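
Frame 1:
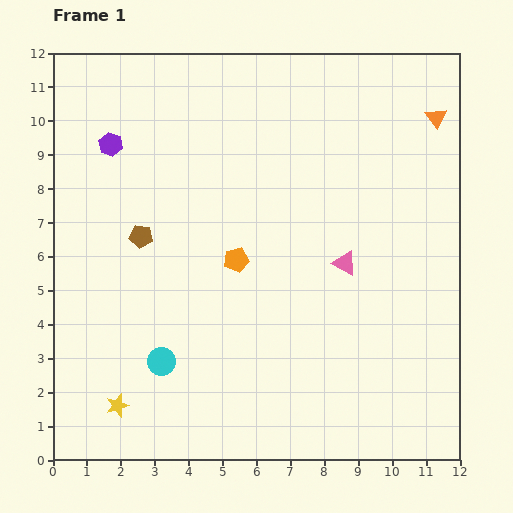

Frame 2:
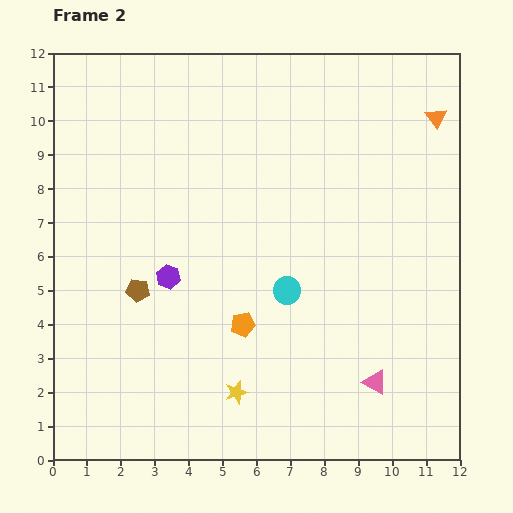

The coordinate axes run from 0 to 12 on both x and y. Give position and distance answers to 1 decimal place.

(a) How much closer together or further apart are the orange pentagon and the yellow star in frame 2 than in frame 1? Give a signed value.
-3.5

Distance in frame 1: 5.5. Distance in frame 2: 2.0.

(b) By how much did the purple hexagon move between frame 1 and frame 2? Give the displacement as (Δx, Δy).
(1.7, -3.9)

The purple hexagon was at (1.7, 9.3) in frame 1 and (3.4, 5.4) in frame 2.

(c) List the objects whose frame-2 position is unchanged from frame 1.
the orange triangle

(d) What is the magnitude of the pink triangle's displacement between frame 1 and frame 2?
3.6

The pink triangle moved from (8.6, 5.8) to (9.5, 2.3), a distance of √(0.9² + 3.5²) ≈ 3.6.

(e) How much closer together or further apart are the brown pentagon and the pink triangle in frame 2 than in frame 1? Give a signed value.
+1.4

Distance in frame 1: 6.1. Distance in frame 2: 7.5.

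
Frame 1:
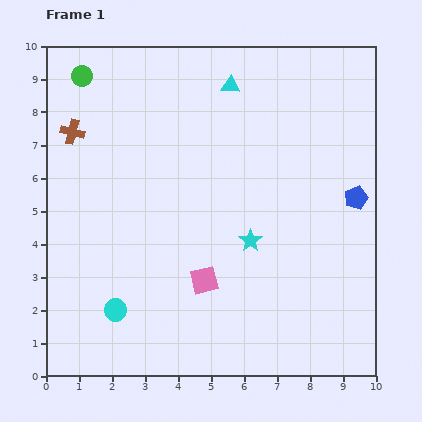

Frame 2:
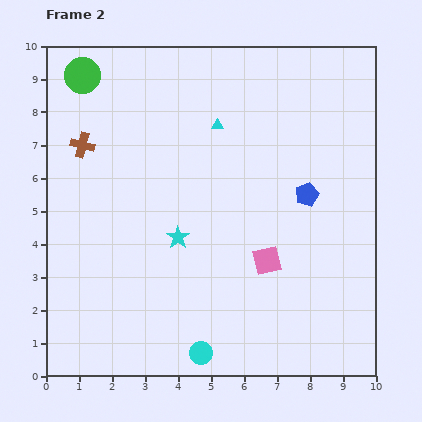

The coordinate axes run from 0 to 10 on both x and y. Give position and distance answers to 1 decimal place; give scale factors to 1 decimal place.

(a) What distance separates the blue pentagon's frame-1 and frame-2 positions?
1.5

The blue pentagon moved from (9.4, 5.4) to (7.9, 5.5), a distance of √(1.5² + 0.1²) ≈ 1.5.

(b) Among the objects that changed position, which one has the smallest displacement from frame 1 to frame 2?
the brown cross

(moved 0.5)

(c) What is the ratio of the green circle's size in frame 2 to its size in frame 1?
1.7×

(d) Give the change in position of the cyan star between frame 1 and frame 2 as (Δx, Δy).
(-2.2, 0.1)

The cyan star was at (6.2, 4.1) in frame 1 and (4.0, 4.2) in frame 2.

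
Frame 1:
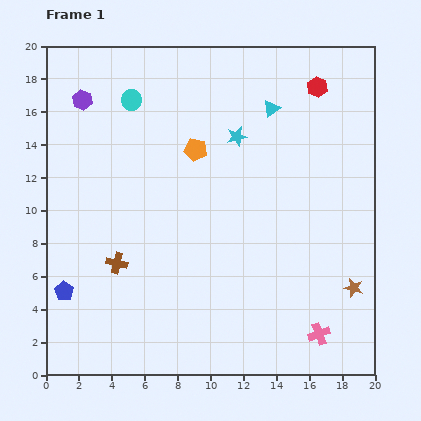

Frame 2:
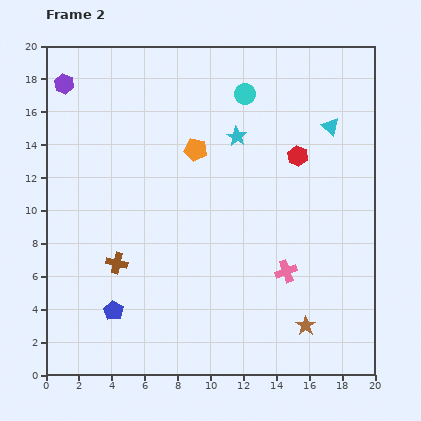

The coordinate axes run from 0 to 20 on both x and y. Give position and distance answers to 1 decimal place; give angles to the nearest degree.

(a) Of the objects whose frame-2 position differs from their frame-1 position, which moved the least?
the purple hexagon

(moved 1.5)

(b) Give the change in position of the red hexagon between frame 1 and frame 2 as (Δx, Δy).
(-1.2, -4.2)

The red hexagon was at (16.5, 17.5) in frame 1 and (15.3, 13.3) in frame 2.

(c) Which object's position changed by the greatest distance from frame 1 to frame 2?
the cyan circle

(moved 6.9; next 4.4)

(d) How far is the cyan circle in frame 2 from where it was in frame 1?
6.9

The cyan circle moved from (5.2, 16.7) to (12.1, 17.1), a distance of √(6.9² + 0.4²) ≈ 6.9.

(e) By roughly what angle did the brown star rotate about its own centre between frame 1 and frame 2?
22° clockwise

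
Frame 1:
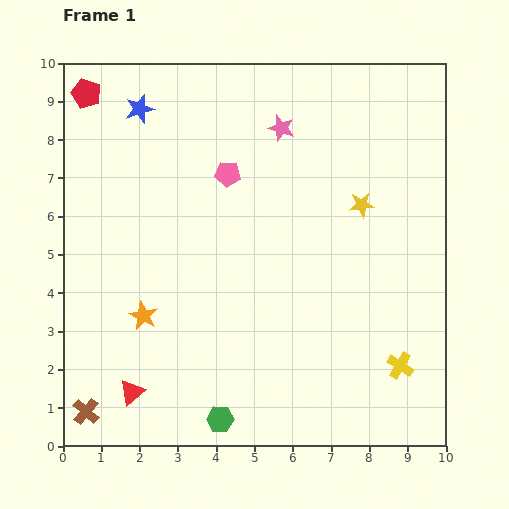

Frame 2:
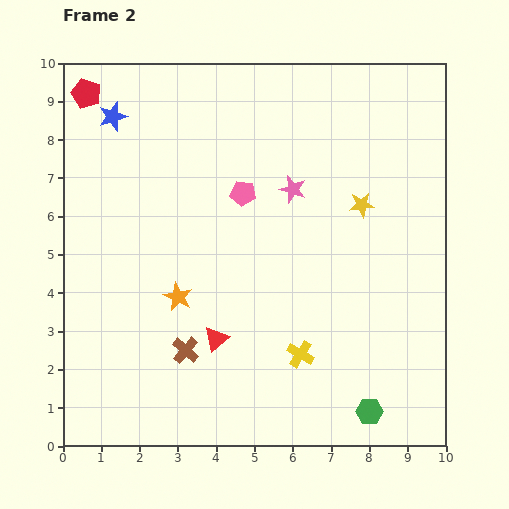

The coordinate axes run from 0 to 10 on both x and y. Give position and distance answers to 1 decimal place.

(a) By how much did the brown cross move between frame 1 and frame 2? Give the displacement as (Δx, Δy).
(2.6, 1.6)

The brown cross was at (0.6, 0.9) in frame 1 and (3.2, 2.5) in frame 2.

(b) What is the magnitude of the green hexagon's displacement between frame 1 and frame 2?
3.9

The green hexagon moved from (4.1, 0.7) to (8.0, 0.9), a distance of √(3.9² + 0.2²) ≈ 3.9.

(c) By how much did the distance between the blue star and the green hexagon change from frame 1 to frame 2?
+1.8

Distance in frame 1: 8.4. Distance in frame 2: 10.2.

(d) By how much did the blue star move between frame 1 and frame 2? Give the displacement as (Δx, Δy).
(-0.7, -0.2)

The blue star was at (2.0, 8.8) in frame 1 and (1.3, 8.6) in frame 2.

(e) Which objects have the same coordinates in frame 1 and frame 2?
the red pentagon, the yellow star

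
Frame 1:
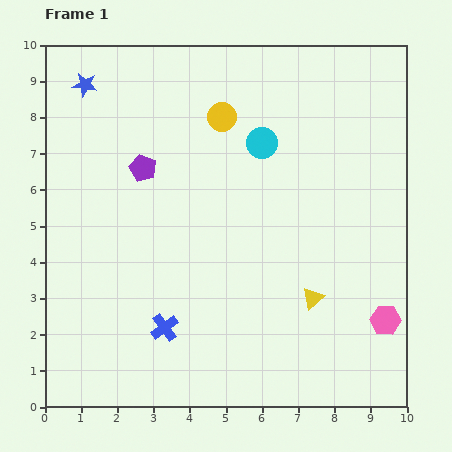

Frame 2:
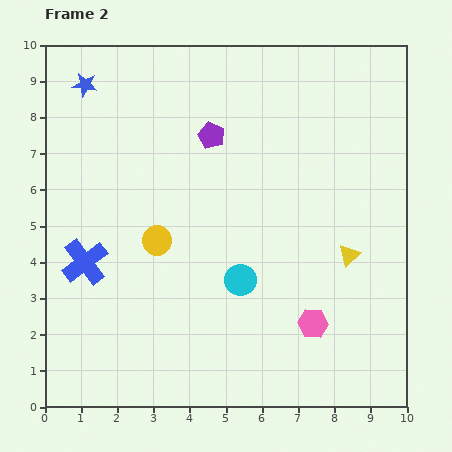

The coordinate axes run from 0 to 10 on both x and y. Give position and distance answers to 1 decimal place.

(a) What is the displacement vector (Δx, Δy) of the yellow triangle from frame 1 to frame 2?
(1.0, 1.2)

The yellow triangle was at (7.4, 3.0) in frame 1 and (8.4, 4.2) in frame 2.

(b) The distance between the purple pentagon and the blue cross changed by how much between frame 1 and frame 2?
+0.5

Distance in frame 1: 4.4. Distance in frame 2: 4.9.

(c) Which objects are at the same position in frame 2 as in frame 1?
the blue star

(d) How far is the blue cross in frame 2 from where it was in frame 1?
2.8

The blue cross moved from (3.3, 2.2) to (1.1, 4.0), a distance of √(2.2² + 1.8²) ≈ 2.8.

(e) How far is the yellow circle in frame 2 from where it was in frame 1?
3.8

The yellow circle moved from (4.9, 8.0) to (3.1, 4.6), a distance of √(1.8² + 3.4²) ≈ 3.8.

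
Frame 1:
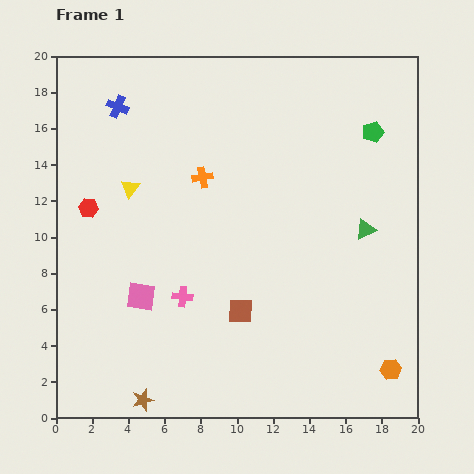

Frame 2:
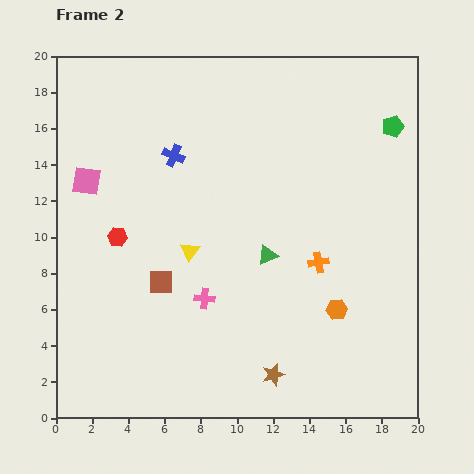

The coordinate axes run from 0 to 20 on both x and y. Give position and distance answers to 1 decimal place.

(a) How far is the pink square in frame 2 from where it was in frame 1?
7.1

The pink square moved from (4.7, 6.7) to (1.7, 13.1), a distance of √(3.0² + 6.4²) ≈ 7.1.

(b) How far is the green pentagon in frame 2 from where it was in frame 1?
1.1

The green pentagon moved from (17.5, 15.8) to (18.6, 16.1), a distance of √(1.1² + 0.3²) ≈ 1.1.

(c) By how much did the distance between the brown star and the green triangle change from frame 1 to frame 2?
-8.9

Distance in frame 1: 15.5. Distance in frame 2: 6.6.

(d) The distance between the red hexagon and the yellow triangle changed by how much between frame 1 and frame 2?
+1.6

Distance in frame 1: 2.5. Distance in frame 2: 4.1.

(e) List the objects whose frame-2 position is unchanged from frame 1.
none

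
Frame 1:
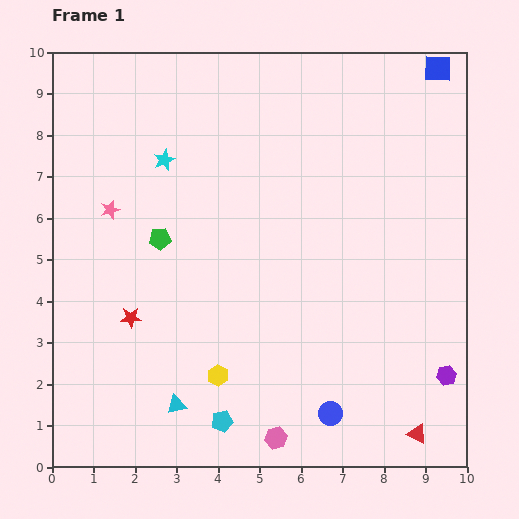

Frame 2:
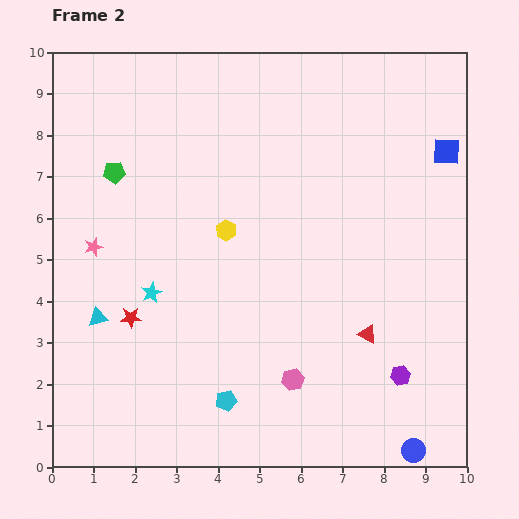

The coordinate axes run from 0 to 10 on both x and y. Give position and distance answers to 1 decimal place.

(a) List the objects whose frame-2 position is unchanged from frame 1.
the red star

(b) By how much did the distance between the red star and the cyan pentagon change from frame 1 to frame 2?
-0.3

Distance in frame 1: 3.3. Distance in frame 2: 3.0.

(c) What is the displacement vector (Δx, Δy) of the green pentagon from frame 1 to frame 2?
(-1.1, 1.6)

The green pentagon was at (2.6, 5.5) in frame 1 and (1.5, 7.1) in frame 2.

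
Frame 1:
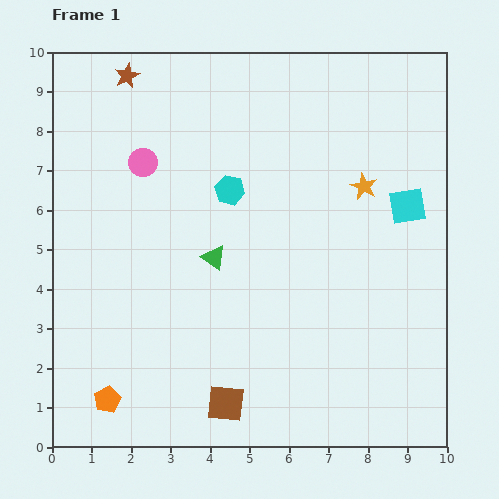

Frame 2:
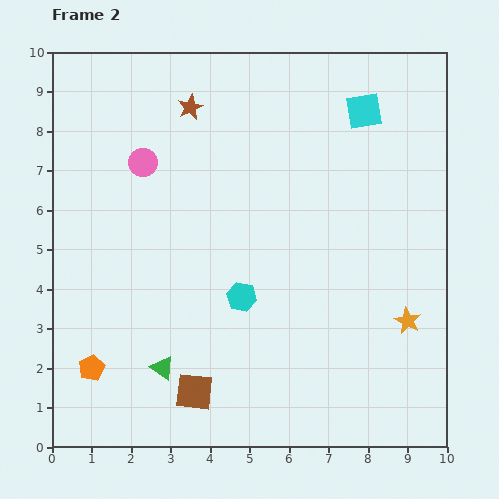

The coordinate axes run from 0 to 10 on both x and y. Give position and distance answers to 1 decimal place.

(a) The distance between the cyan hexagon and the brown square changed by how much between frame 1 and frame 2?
-2.7

Distance in frame 1: 5.4. Distance in frame 2: 2.7.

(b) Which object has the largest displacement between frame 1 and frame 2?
the orange star

(moved 3.6; next 3.1)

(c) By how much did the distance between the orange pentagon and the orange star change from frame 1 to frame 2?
-0.4

Distance in frame 1: 8.5. Distance in frame 2: 8.1.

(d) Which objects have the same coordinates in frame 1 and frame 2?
the pink circle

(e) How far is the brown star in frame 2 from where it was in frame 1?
1.8

The brown star moved from (1.9, 9.4) to (3.5, 8.6), a distance of √(1.6² + 0.8²) ≈ 1.8.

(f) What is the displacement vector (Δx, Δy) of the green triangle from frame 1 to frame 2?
(-1.3, -2.8)

The green triangle was at (4.1, 4.8) in frame 1 and (2.8, 2.0) in frame 2.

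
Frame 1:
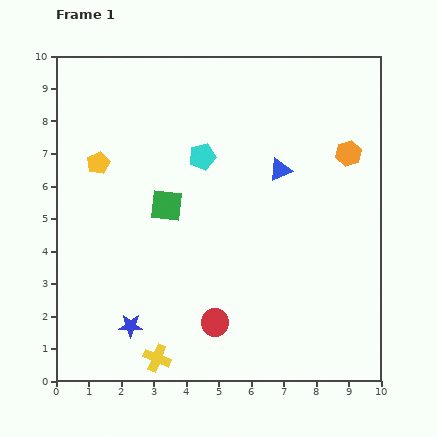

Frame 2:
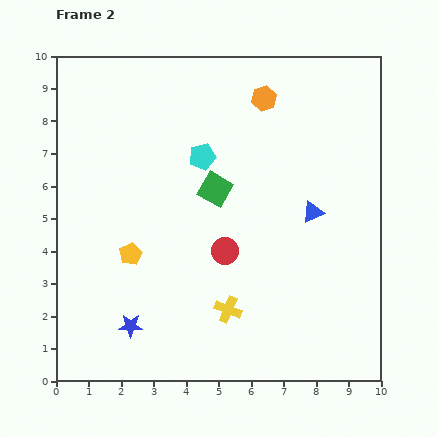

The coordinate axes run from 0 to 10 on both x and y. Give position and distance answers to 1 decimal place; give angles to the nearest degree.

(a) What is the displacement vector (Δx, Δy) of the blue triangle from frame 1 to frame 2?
(1.0, -1.3)

The blue triangle was at (6.9, 6.5) in frame 1 and (7.9, 5.2) in frame 2.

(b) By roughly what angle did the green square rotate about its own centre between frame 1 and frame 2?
22° clockwise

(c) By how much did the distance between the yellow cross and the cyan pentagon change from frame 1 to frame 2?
-1.6

Distance in frame 1: 6.4. Distance in frame 2: 4.8.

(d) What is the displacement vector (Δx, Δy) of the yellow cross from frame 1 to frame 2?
(2.2, 1.5)

The yellow cross was at (3.1, 0.7) in frame 1 and (5.3, 2.2) in frame 2.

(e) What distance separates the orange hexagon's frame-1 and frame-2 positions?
3.1

The orange hexagon moved from (9.0, 7.0) to (6.4, 8.7), a distance of √(2.6² + 1.7²) ≈ 3.1.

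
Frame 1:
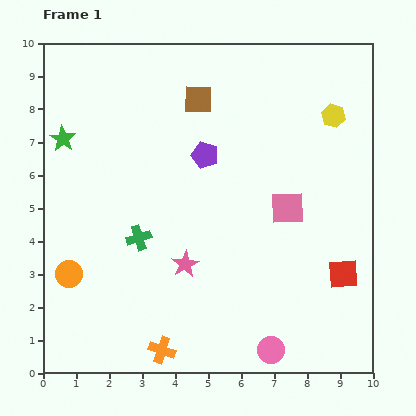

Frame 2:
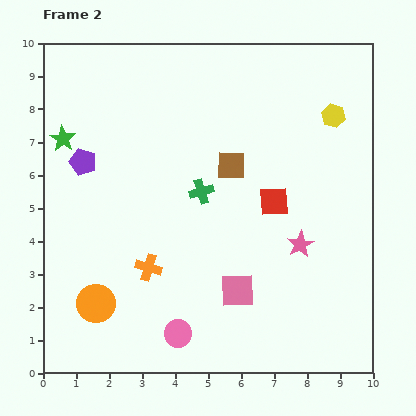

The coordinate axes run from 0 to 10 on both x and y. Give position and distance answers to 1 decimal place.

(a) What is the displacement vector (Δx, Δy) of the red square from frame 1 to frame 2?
(-2.1, 2.2)

The red square was at (9.1, 3.0) in frame 1 and (7.0, 5.2) in frame 2.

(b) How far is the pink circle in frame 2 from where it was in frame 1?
2.8

The pink circle moved from (6.9, 0.7) to (4.1, 1.2), a distance of √(2.8² + 0.5²) ≈ 2.8.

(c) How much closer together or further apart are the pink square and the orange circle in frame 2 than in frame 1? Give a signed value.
-2.6

Distance in frame 1: 6.9. Distance in frame 2: 4.3.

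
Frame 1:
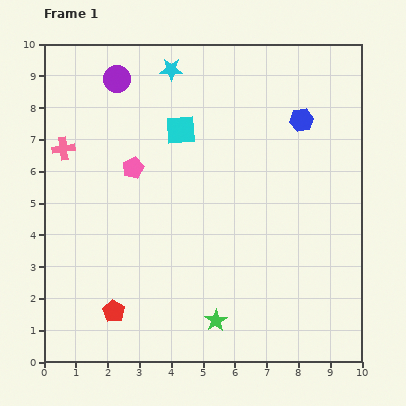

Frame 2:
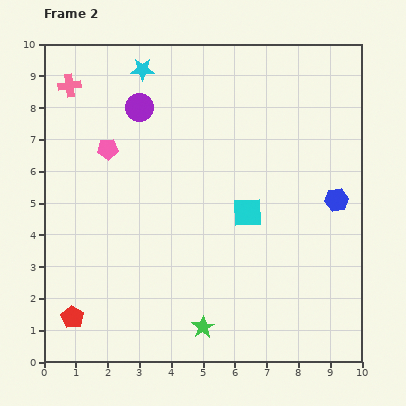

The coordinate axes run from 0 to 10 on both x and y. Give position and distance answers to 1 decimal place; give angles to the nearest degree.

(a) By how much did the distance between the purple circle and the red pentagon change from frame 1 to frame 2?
-0.4

Distance in frame 1: 7.3. Distance in frame 2: 6.9.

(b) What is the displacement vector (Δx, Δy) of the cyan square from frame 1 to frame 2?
(2.1, -2.6)

The cyan square was at (4.3, 7.3) in frame 1 and (6.4, 4.7) in frame 2.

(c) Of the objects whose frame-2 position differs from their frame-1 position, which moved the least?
the green star

(moved 0.4)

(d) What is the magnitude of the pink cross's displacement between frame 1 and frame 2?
2.0

The pink cross moved from (0.6, 6.7) to (0.8, 8.7), a distance of √(0.2² + 2.0²) ≈ 2.0.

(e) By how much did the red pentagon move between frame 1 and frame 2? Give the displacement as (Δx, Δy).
(-1.3, -0.2)

The red pentagon was at (2.2, 1.6) in frame 1 and (0.9, 1.4) in frame 2.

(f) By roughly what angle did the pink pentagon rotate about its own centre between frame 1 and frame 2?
23° clockwise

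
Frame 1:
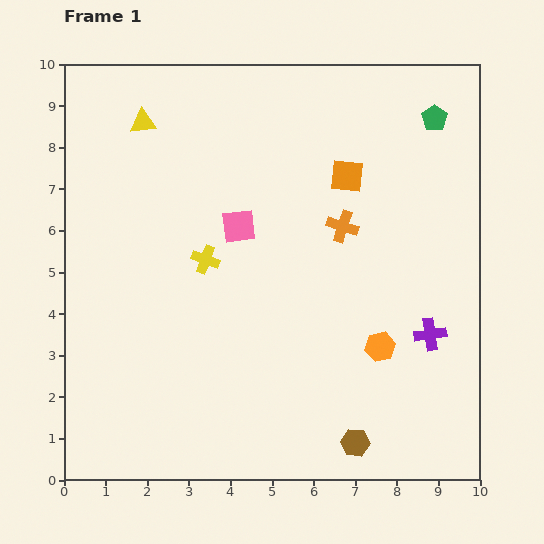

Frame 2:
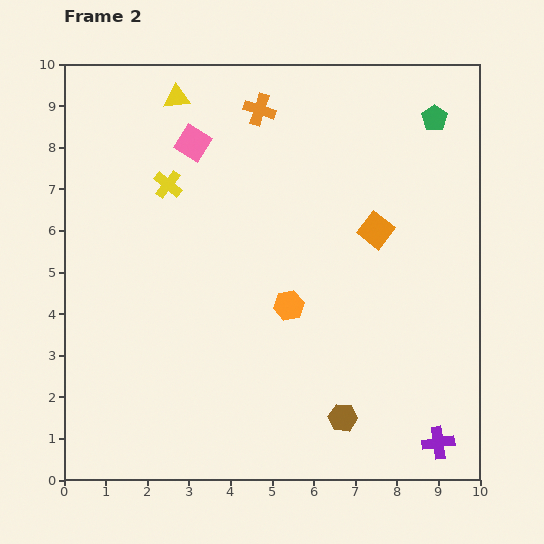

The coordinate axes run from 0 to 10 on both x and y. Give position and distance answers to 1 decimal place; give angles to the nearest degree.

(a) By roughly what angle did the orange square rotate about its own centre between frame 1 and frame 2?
32° clockwise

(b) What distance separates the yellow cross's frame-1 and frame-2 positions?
2.0

The yellow cross moved from (3.4, 5.3) to (2.5, 7.1), a distance of √(0.9² + 1.8²) ≈ 2.0.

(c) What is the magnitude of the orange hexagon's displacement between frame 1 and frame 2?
2.4

The orange hexagon moved from (7.6, 3.2) to (5.4, 4.2), a distance of √(2.2² + 1.0²) ≈ 2.4.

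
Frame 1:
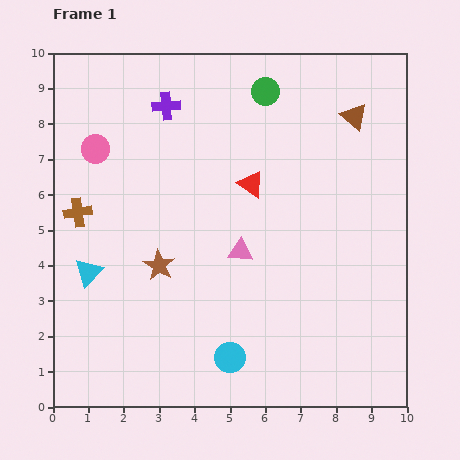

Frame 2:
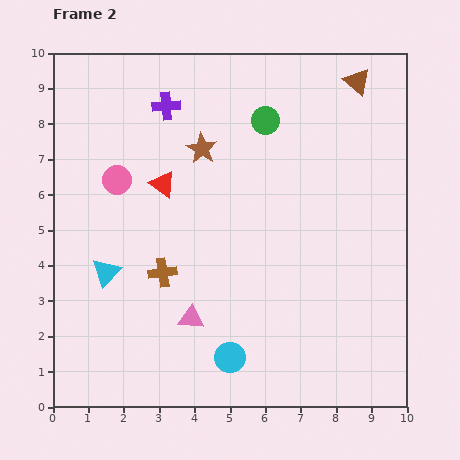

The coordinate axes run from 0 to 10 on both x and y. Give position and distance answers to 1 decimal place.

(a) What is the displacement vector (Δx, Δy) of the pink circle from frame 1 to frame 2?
(0.6, -0.9)

The pink circle was at (1.2, 7.3) in frame 1 and (1.8, 6.4) in frame 2.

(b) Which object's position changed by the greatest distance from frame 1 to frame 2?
the brown star

(moved 3.5; next 2.9)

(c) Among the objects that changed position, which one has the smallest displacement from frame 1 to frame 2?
the cyan triangle

(moved 0.5)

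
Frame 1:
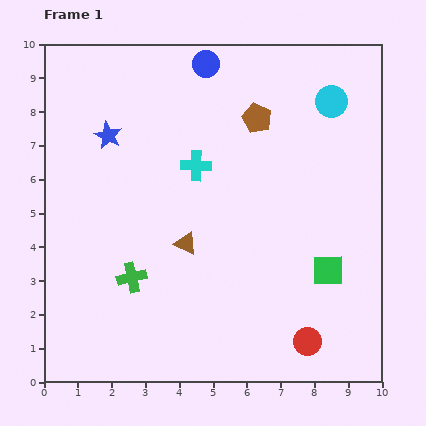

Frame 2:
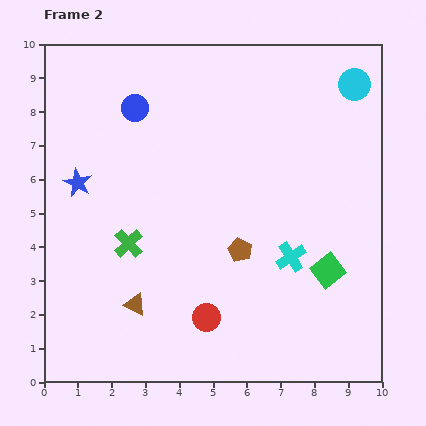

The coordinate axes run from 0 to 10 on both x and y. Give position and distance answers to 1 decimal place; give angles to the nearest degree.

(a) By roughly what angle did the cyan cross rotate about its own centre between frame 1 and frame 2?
34° counter-clockwise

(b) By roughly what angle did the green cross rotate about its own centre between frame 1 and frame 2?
30° counter-clockwise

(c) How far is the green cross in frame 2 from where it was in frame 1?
1.0

The green cross moved from (2.6, 3.1) to (2.5, 4.1), a distance of √(0.1² + 1.0²) ≈ 1.0.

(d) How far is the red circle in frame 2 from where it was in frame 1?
3.1

The red circle moved from (7.8, 1.2) to (4.8, 1.9), a distance of √(3.0² + 0.7²) ≈ 3.1.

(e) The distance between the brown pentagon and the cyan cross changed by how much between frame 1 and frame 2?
-0.8

Distance in frame 1: 2.3. Distance in frame 2: 1.5.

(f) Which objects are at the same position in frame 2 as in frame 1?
the green square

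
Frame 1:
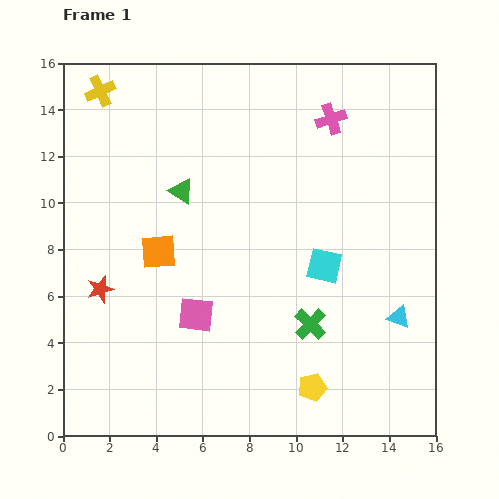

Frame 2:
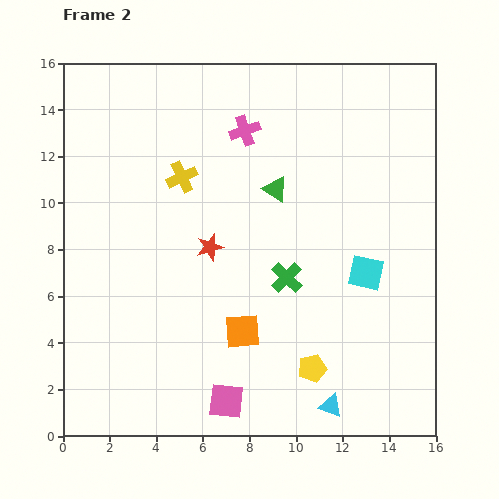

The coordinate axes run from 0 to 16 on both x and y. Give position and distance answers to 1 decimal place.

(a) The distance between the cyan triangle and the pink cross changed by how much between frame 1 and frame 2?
+3.4

Distance in frame 1: 9.0. Distance in frame 2: 12.4.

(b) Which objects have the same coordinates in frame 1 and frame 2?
none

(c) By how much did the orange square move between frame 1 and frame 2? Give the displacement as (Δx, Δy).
(3.6, -3.4)

The orange square was at (4.1, 7.9) in frame 1 and (7.7, 4.5) in frame 2.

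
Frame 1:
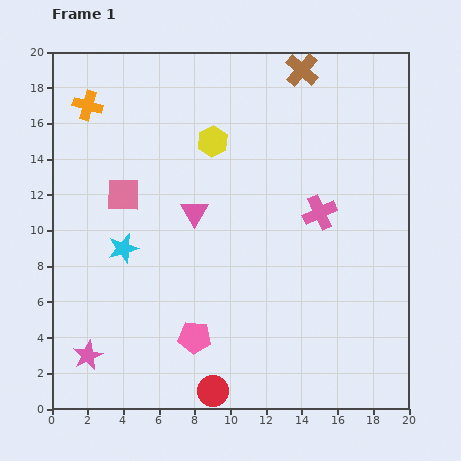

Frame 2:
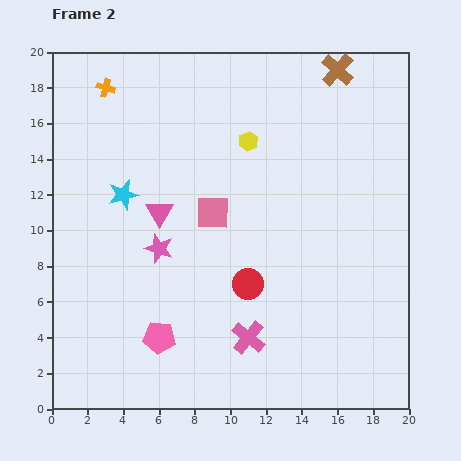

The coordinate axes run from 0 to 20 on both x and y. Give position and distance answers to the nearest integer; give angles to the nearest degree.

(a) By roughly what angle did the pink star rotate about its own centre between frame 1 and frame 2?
29° counter-clockwise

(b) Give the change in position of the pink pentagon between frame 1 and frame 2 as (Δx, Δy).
(-2, 0)

The pink pentagon was at (8, 4) in frame 1 and (6, 4) in frame 2.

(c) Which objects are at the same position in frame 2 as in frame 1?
none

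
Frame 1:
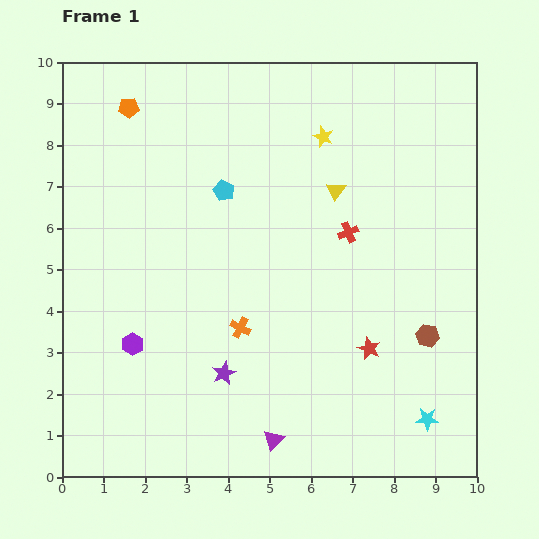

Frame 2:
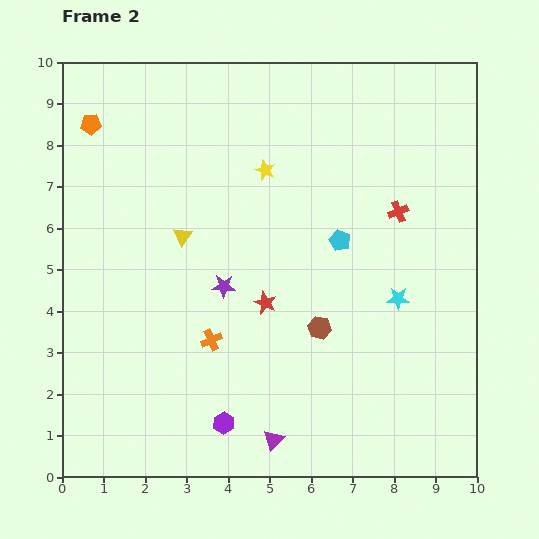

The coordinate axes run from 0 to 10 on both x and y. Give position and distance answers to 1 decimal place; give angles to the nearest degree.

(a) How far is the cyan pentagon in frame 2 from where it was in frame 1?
3.0

The cyan pentagon moved from (3.9, 6.9) to (6.7, 5.7), a distance of √(2.8² + 1.2²) ≈ 3.0.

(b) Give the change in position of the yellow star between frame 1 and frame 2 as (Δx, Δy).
(-1.4, -0.8)

The yellow star was at (6.3, 8.2) in frame 1 and (4.9, 7.4) in frame 2.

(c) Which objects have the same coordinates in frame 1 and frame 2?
the purple triangle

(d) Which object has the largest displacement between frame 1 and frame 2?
the yellow triangle

(moved 3.9; next 3.0)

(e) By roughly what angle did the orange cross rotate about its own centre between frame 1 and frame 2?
39° clockwise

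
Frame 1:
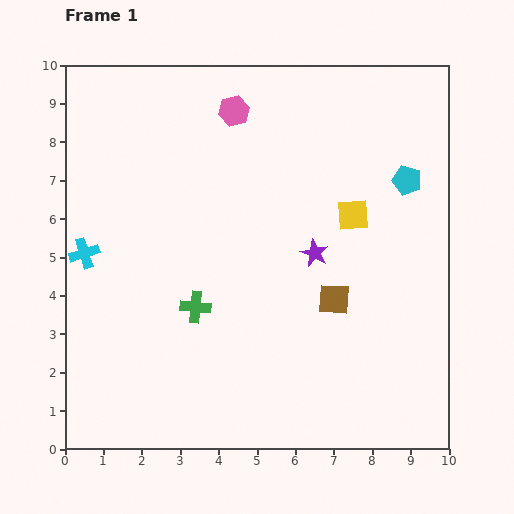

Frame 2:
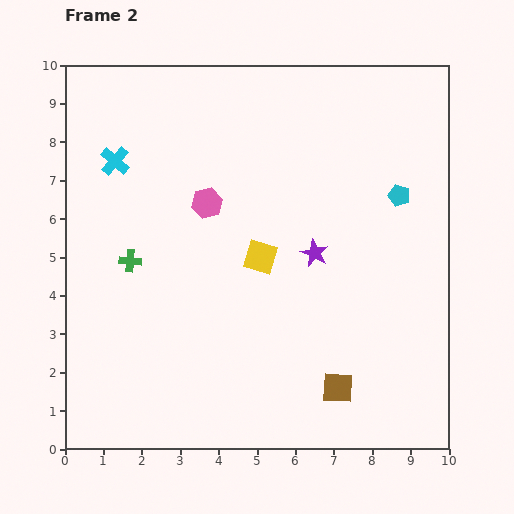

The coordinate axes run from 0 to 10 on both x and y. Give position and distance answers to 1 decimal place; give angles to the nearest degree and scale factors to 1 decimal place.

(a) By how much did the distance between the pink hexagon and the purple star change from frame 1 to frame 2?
-1.2

Distance in frame 1: 4.3. Distance in frame 2: 3.1.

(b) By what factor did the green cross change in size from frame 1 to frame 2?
0.7×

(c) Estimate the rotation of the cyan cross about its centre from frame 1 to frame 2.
31° counter-clockwise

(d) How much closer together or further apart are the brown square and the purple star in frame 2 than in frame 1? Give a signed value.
+2.3

Distance in frame 1: 1.3. Distance in frame 2: 3.6.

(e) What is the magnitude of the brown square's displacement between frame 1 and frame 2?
2.3

The brown square moved from (7.0, 3.9) to (7.1, 1.6), a distance of √(0.1² + 2.3²) ≈ 2.3.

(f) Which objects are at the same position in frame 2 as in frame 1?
the purple star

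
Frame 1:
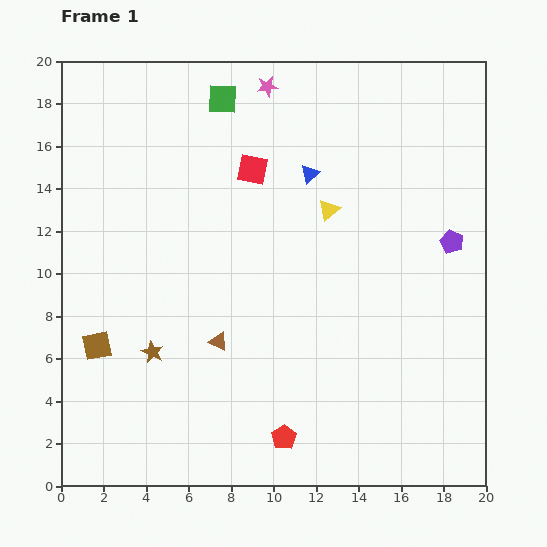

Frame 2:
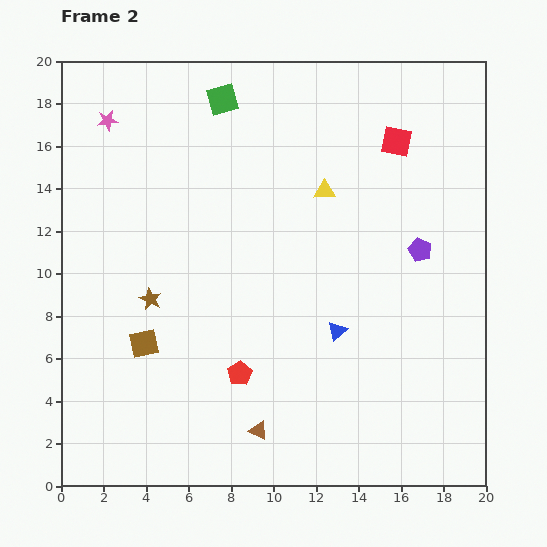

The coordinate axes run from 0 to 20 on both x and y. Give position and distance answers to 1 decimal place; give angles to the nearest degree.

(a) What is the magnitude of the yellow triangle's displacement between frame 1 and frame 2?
0.9

The yellow triangle moved from (12.6, 13.0) to (12.4, 13.9), a distance of √(0.2² + 0.9²) ≈ 0.9.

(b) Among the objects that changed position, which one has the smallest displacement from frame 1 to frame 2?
the yellow triangle

(moved 0.9)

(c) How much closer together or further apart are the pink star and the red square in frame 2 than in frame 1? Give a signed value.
+9.6

Distance in frame 1: 4.0. Distance in frame 2: 13.6.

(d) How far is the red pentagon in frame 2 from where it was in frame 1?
3.7

The red pentagon moved from (10.5, 2.3) to (8.4, 5.3), a distance of √(2.1² + 3.0²) ≈ 3.7.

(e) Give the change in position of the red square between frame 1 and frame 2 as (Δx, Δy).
(6.8, 1.3)

The red square was at (9.0, 14.9) in frame 1 and (15.8, 16.2) in frame 2.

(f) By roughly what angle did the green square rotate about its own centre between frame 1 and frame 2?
18° counter-clockwise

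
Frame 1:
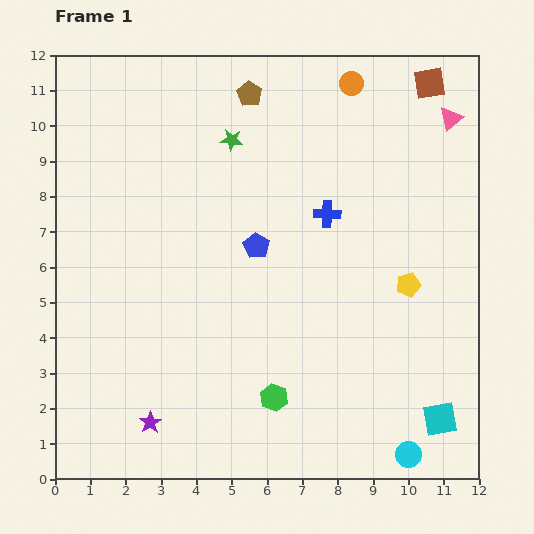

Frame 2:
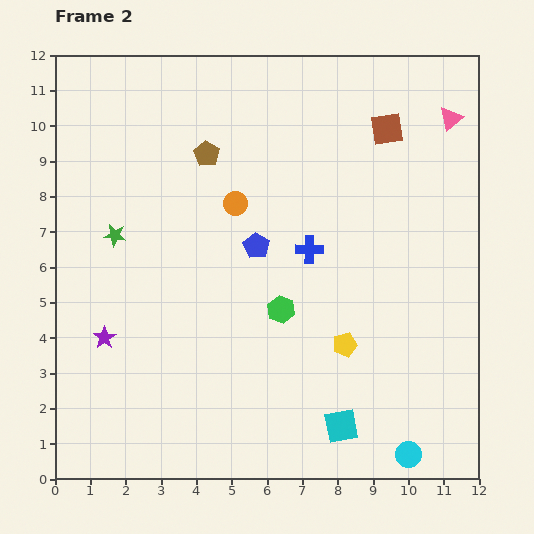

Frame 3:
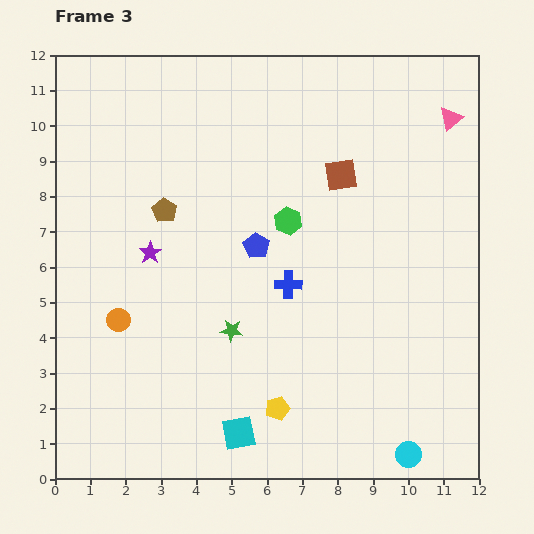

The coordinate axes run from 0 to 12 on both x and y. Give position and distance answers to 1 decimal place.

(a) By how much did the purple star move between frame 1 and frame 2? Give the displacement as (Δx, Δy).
(-1.3, 2.4)

The purple star was at (2.7, 1.6) in frame 1 and (1.4, 4.0) in frame 2.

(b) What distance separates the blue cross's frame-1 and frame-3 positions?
2.3

The blue cross moved from (7.7, 7.5) to (6.6, 5.5), a distance of √(1.1² + 2.0²) ≈ 2.3.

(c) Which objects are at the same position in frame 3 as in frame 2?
the pink triangle, the blue pentagon, the cyan circle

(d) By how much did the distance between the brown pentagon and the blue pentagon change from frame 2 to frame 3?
-0.2

Distance in frame 2: 3.0. Distance in frame 3: 2.8.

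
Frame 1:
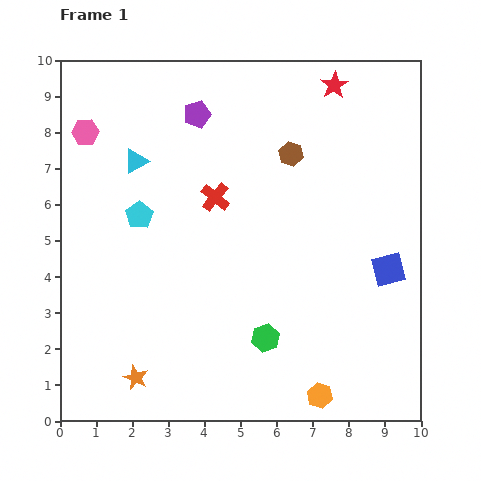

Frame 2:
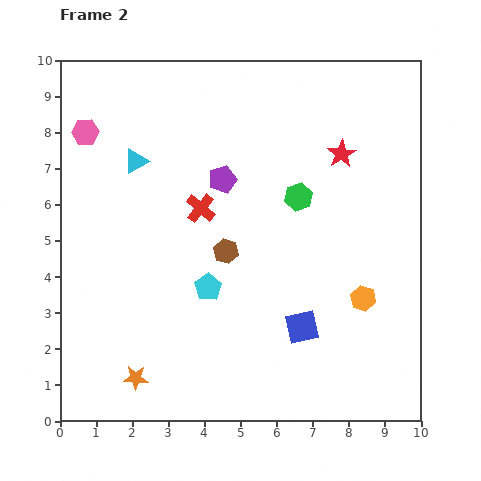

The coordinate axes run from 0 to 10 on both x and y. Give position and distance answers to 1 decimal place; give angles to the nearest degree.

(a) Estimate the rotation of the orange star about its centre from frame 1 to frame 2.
22° counter-clockwise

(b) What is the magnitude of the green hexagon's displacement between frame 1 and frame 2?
4.0

The green hexagon moved from (5.7, 2.3) to (6.6, 6.2), a distance of √(0.9² + 3.9²) ≈ 4.0.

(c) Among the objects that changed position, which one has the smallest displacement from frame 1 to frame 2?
the red cross

(moved 0.5)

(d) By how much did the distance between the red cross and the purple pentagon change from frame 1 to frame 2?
-1.4

Distance in frame 1: 2.4. Distance in frame 2: 1.0.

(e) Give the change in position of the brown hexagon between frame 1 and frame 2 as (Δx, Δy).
(-1.8, -2.7)

The brown hexagon was at (6.4, 7.4) in frame 1 and (4.6, 4.7) in frame 2.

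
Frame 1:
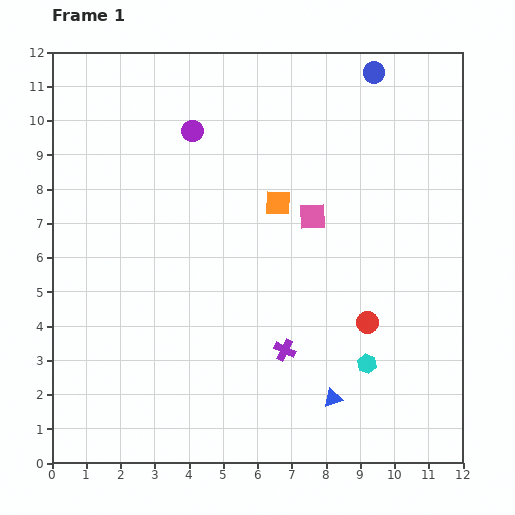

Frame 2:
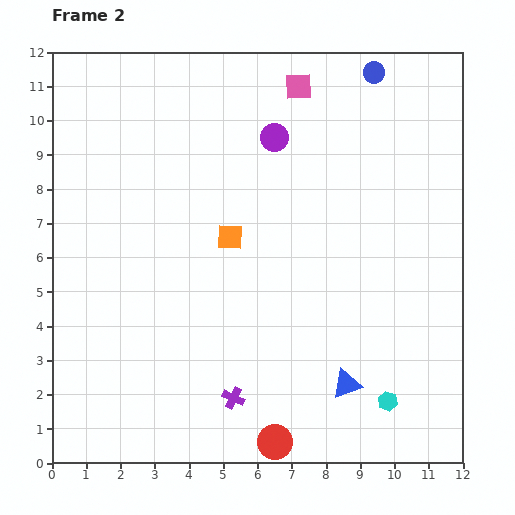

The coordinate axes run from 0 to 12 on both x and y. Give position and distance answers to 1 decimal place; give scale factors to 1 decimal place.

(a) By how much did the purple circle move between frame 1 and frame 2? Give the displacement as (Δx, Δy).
(2.4, -0.2)

The purple circle was at (4.1, 9.7) in frame 1 and (6.5, 9.5) in frame 2.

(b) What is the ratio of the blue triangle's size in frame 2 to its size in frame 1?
1.6×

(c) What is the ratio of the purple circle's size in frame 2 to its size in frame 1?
1.3×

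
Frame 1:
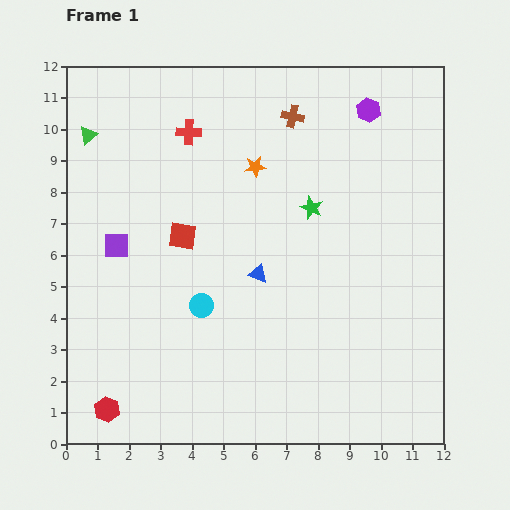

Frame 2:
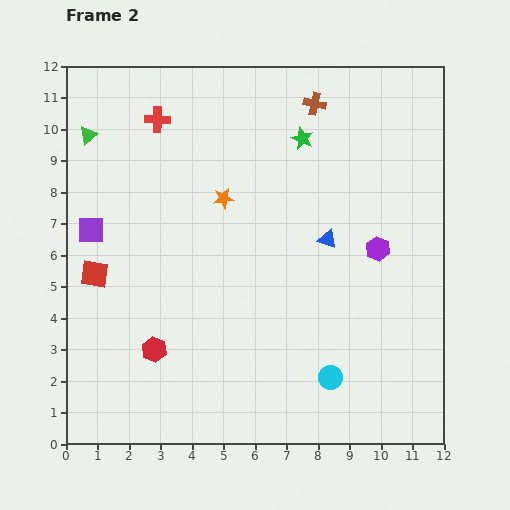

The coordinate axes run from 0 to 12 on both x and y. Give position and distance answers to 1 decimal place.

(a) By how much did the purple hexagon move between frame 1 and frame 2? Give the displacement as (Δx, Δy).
(0.3, -4.4)

The purple hexagon was at (9.6, 10.6) in frame 1 and (9.9, 6.2) in frame 2.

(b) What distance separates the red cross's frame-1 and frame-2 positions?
1.1

The red cross moved from (3.9, 9.9) to (2.9, 10.3), a distance of √(1.0² + 0.4²) ≈ 1.1.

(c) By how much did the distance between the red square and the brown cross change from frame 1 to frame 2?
+3.6

Distance in frame 1: 5.2. Distance in frame 2: 8.8.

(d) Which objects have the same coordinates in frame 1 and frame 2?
the green triangle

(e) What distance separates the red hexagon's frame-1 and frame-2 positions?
2.4

The red hexagon moved from (1.3, 1.1) to (2.8, 3.0), a distance of √(1.5² + 1.9²) ≈ 2.4.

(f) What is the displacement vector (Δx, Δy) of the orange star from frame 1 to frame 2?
(-1.0, -1.0)

The orange star was at (6.0, 8.8) in frame 1 and (5.0, 7.8) in frame 2.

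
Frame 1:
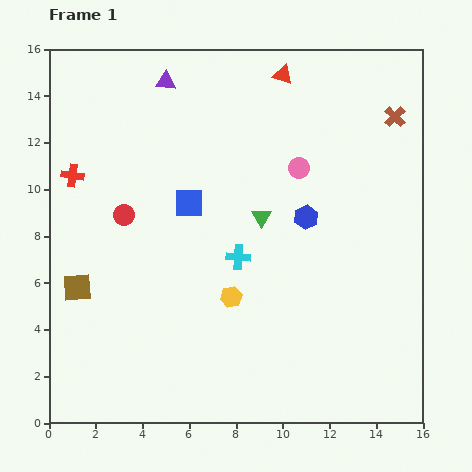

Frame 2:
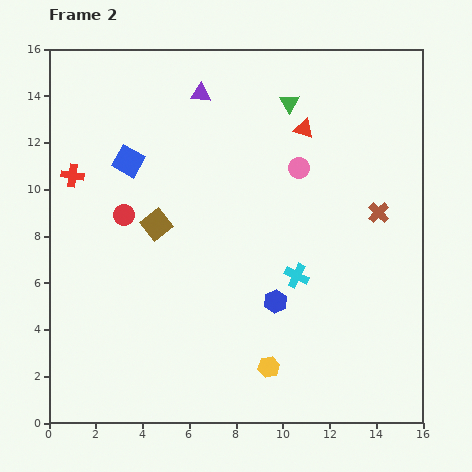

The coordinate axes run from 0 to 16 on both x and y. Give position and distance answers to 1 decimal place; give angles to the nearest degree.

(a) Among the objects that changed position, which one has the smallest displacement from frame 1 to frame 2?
the purple triangle

(moved 1.6)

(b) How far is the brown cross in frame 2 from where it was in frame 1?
4.2

The brown cross moved from (14.8, 13.1) to (14.1, 9.0), a distance of √(0.7² + 4.1²) ≈ 4.2.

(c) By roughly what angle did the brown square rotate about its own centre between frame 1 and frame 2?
35° counter-clockwise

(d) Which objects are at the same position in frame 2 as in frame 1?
the red circle, the red cross, the pink circle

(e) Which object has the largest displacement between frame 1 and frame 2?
the green triangle

(moved 5.0; next 4.3)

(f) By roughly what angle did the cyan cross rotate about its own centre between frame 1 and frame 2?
22° clockwise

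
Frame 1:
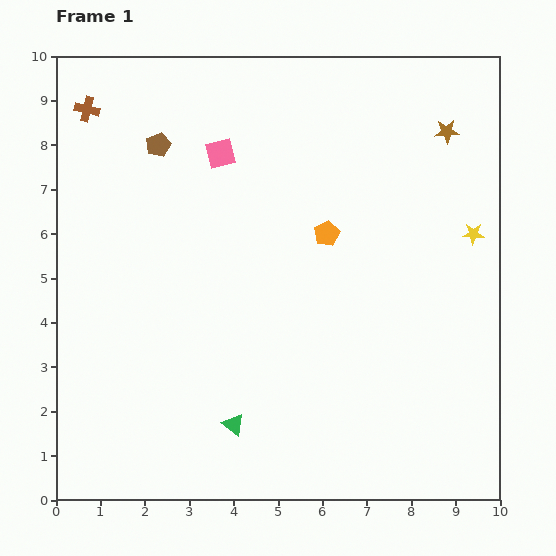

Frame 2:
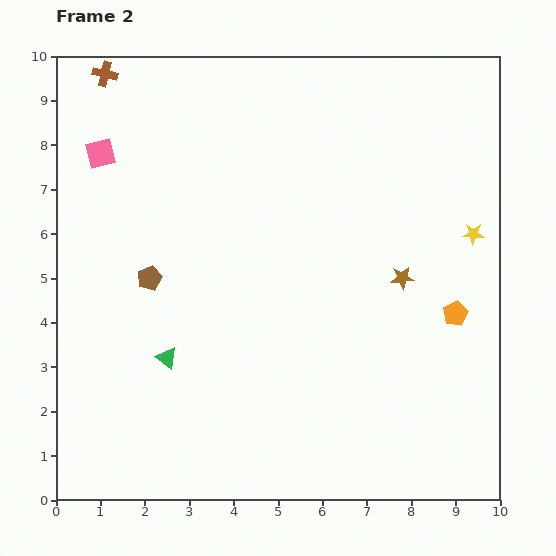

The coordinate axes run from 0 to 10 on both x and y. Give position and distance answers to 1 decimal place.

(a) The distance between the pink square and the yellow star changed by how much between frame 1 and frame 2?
+2.6

Distance in frame 1: 6.0. Distance in frame 2: 8.6.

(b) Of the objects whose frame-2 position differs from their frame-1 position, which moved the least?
the brown cross

(moved 0.9)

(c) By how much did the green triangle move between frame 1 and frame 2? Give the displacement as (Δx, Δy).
(-1.5, 1.5)

The green triangle was at (4.0, 1.7) in frame 1 and (2.5, 3.2) in frame 2.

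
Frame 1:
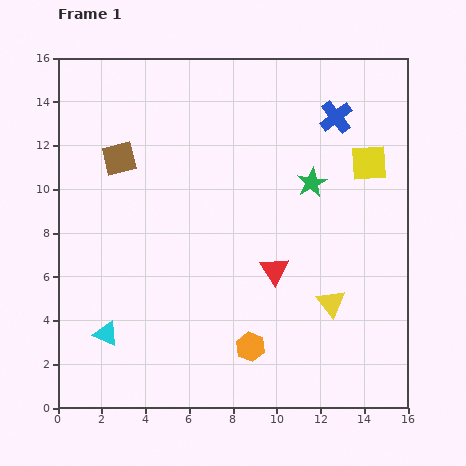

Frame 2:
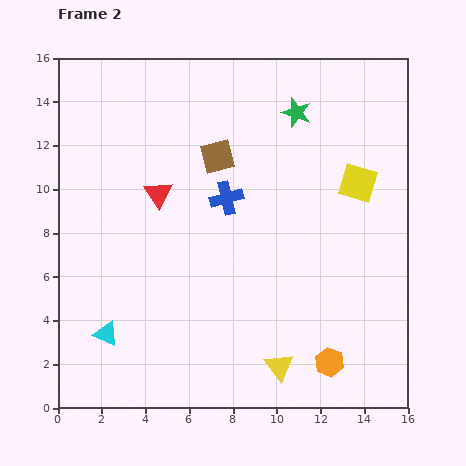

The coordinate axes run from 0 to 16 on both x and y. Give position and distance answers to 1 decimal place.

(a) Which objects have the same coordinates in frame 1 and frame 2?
the cyan triangle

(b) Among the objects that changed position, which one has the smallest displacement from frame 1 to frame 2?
the yellow square

(moved 1.0)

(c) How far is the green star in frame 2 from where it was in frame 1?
3.3

The green star moved from (11.6, 10.3) to (10.9, 13.5), a distance of √(0.7² + 3.2²) ≈ 3.3.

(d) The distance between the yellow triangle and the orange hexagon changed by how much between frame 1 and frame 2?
-1.9

Distance in frame 1: 4.2. Distance in frame 2: 2.3.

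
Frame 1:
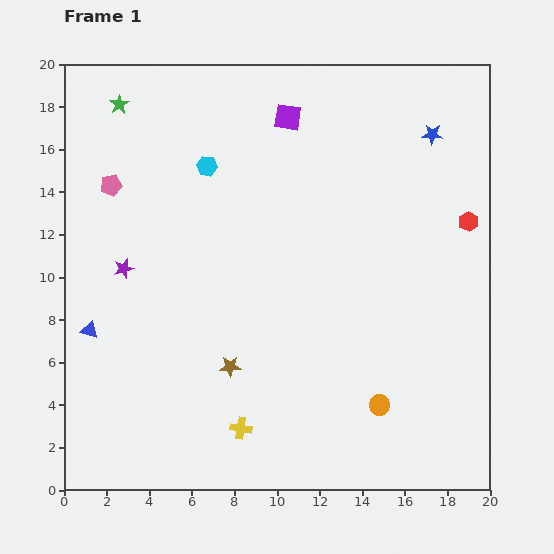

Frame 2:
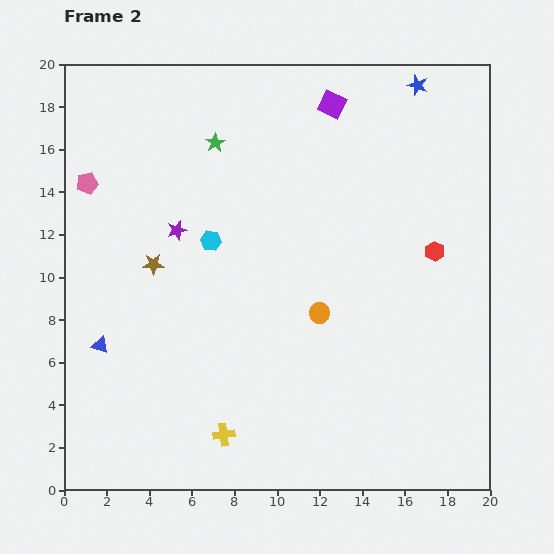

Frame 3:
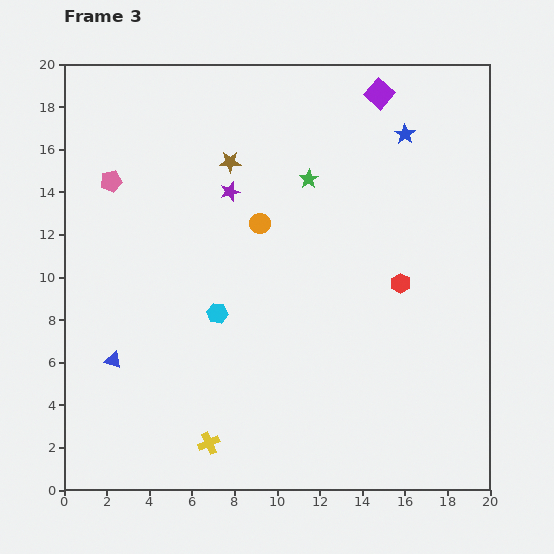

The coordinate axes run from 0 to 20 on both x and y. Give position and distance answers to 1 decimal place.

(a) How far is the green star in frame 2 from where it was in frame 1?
4.8

The green star moved from (2.6, 18.1) to (7.1, 16.3), a distance of √(4.5² + 1.8²) ≈ 4.8.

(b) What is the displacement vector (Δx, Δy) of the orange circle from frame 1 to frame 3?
(-5.6, 8.5)

The orange circle was at (14.8, 4.0) in frame 1 and (9.2, 12.5) in frame 3.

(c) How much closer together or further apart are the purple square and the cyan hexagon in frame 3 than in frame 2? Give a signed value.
+4.2

Distance in frame 2: 8.6. Distance in frame 3: 12.8.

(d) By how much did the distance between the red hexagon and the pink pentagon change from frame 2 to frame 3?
-2.2

Distance in frame 2: 16.6. Distance in frame 3: 14.4.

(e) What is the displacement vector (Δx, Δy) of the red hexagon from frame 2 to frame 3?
(-1.6, -1.5)

The red hexagon was at (17.4, 11.2) in frame 2 and (15.8, 9.7) in frame 3.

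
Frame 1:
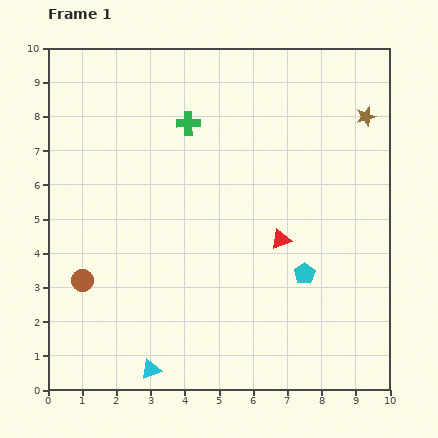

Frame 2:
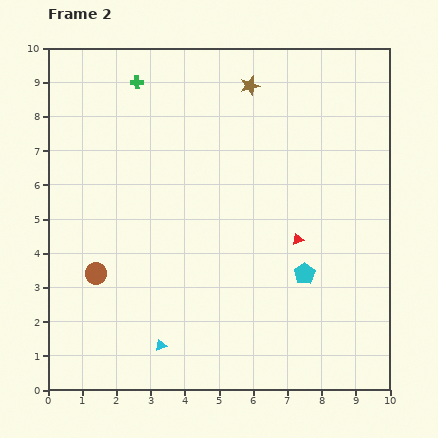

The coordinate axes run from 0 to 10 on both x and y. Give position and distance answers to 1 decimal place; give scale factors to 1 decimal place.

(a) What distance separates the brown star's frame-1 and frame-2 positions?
3.5

The brown star moved from (9.3, 8.0) to (5.9, 8.9), a distance of √(3.4² + 0.9²) ≈ 3.5.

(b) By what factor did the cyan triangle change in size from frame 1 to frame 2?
0.6×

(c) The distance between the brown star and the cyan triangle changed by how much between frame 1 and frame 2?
-1.7

Distance in frame 1: 9.7. Distance in frame 2: 8.0.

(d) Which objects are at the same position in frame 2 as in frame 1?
the cyan pentagon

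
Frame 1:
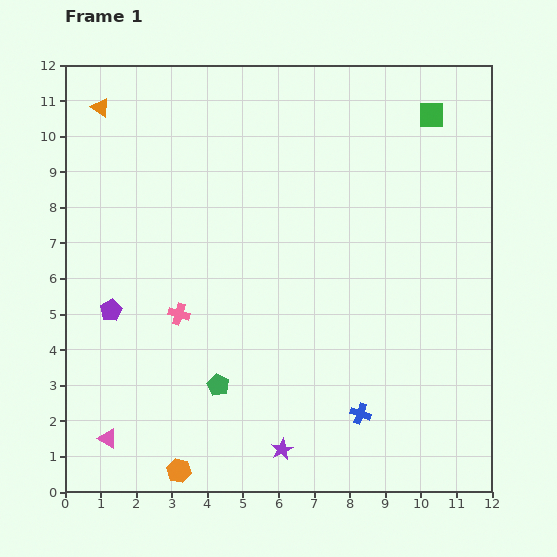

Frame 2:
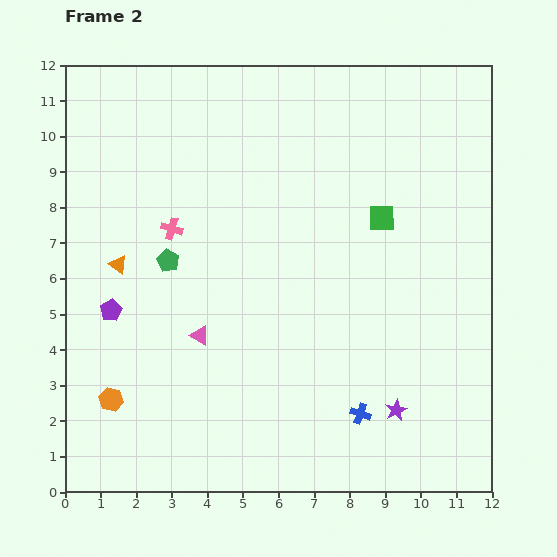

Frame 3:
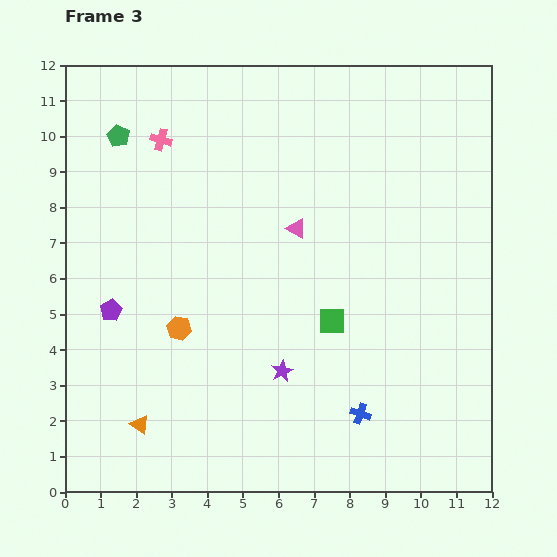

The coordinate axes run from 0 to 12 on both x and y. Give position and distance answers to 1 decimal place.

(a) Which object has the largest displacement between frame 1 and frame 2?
the orange triangle

(moved 4.4; next 3.9)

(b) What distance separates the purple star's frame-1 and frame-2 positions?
3.4

The purple star moved from (6.1, 1.2) to (9.3, 2.3), a distance of √(3.2² + 1.1²) ≈ 3.4.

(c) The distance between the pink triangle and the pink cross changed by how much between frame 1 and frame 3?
+0.5

Distance in frame 1: 4.0. Distance in frame 3: 4.5.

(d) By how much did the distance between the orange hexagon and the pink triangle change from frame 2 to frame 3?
+1.2

Distance in frame 2: 3.1. Distance in frame 3: 4.3.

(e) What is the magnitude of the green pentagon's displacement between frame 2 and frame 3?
3.8

The green pentagon moved from (2.9, 6.5) to (1.5, 10.0), a distance of √(1.4² + 3.5²) ≈ 3.8.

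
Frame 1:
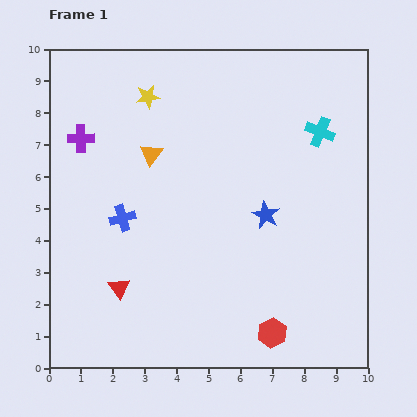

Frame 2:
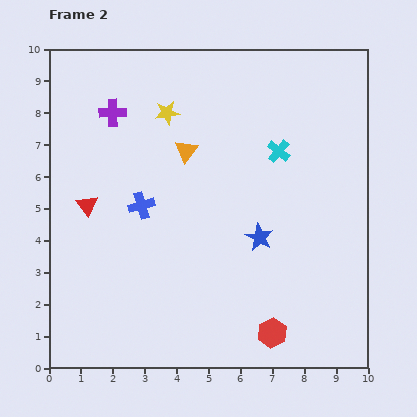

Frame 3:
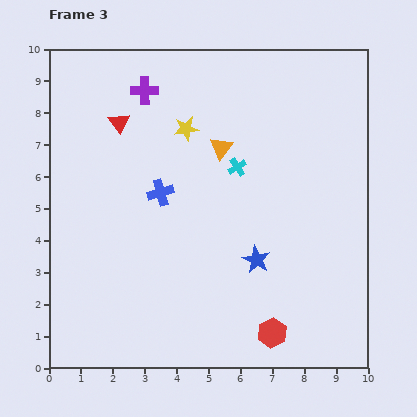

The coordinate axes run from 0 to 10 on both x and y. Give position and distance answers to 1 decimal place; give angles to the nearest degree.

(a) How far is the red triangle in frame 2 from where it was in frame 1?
2.8

The red triangle moved from (2.2, 2.5) to (1.2, 5.1), a distance of √(1.0² + 2.6²) ≈ 2.8.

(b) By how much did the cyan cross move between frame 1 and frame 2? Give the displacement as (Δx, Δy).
(-1.3, -0.6)

The cyan cross was at (8.5, 7.4) in frame 1 and (7.2, 6.8) in frame 2.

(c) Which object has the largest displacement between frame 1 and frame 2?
the red triangle

(moved 2.8; next 1.4)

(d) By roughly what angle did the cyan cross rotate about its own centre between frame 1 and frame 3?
34° clockwise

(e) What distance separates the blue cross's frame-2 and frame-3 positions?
0.7

The blue cross moved from (2.9, 5.1) to (3.5, 5.5), a distance of √(0.6² + 0.4²) ≈ 0.7.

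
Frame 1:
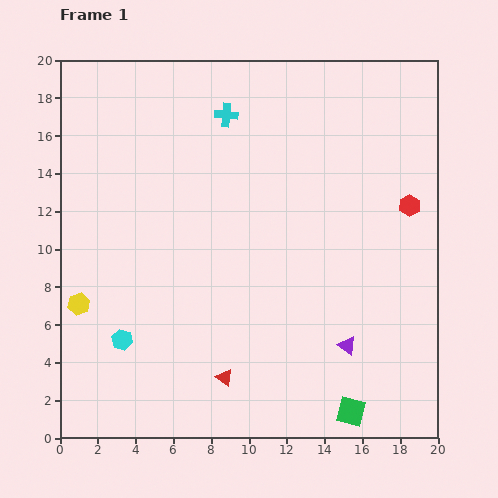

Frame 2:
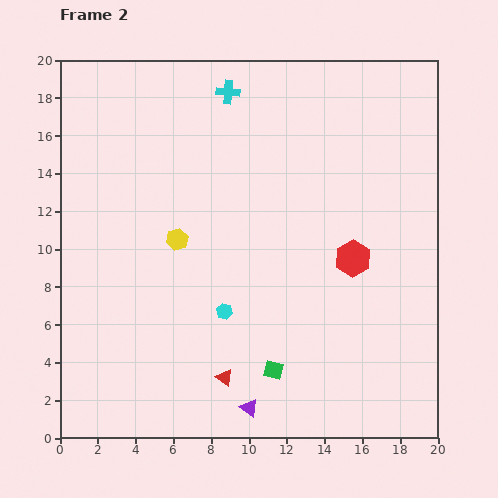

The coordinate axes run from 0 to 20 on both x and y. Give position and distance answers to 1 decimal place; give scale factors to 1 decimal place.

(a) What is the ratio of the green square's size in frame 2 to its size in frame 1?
0.7×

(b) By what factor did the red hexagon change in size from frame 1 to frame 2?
1.7×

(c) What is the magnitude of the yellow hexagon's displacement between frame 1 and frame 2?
6.2

The yellow hexagon moved from (1.0, 7.1) to (6.2, 10.5), a distance of √(5.2² + 3.4²) ≈ 6.2.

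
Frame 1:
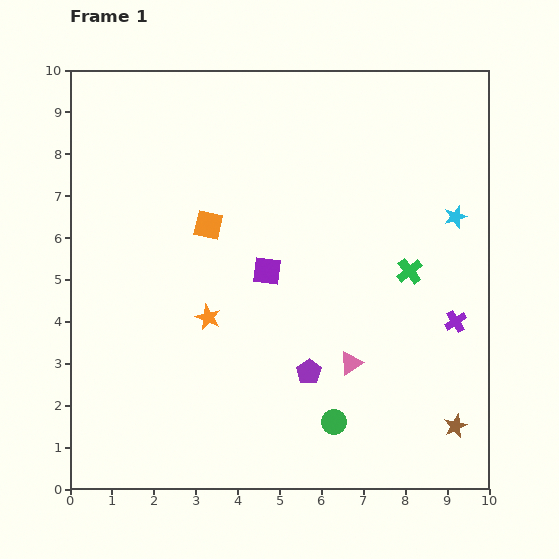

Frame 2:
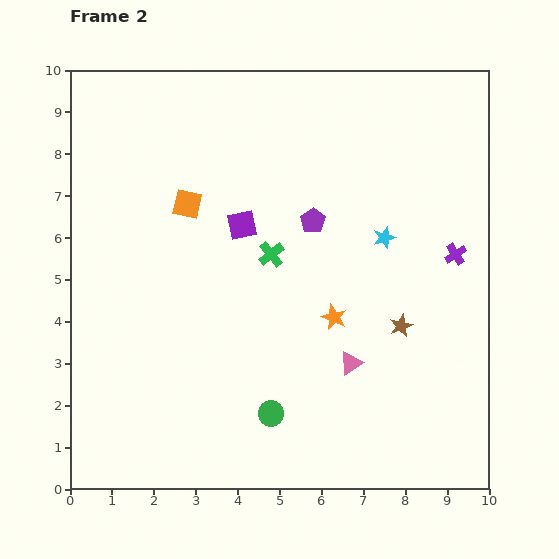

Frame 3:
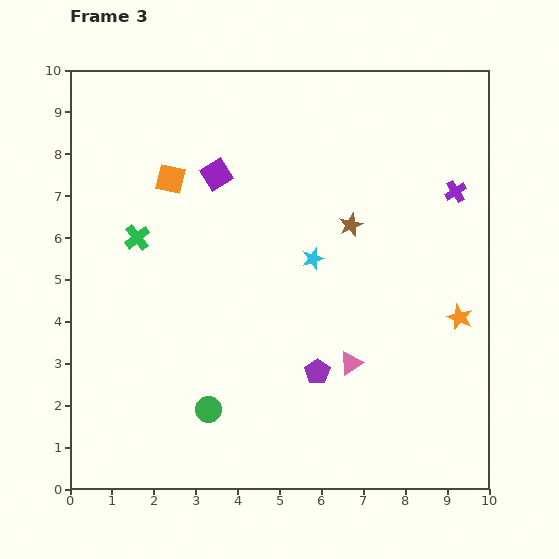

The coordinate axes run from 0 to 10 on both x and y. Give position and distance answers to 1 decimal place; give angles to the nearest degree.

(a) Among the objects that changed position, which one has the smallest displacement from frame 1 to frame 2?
the orange square

(moved 0.7)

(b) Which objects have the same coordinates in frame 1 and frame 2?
the pink triangle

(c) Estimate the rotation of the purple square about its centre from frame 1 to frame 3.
38° counter-clockwise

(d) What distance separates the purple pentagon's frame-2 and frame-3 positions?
3.6

The purple pentagon moved from (5.8, 6.4) to (5.9, 2.8), a distance of √(0.1² + 3.6²) ≈ 3.6.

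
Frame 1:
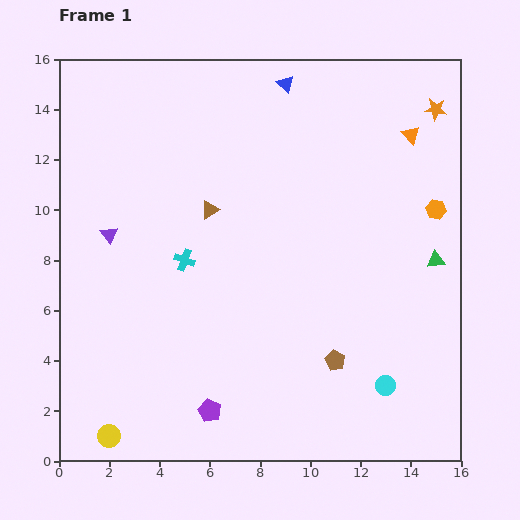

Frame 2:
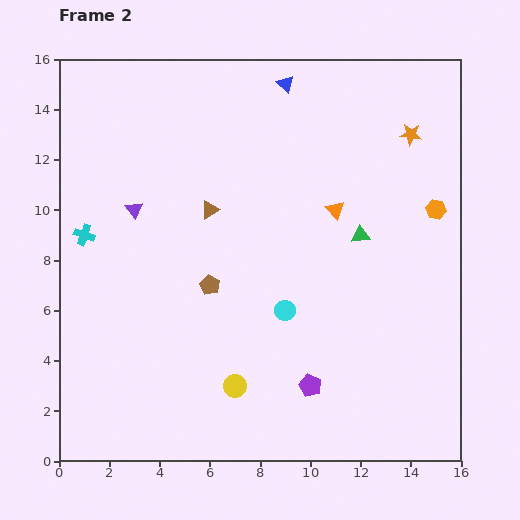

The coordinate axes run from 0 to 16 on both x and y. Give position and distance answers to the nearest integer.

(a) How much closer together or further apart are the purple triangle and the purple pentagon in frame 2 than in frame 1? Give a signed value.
+2

Distance in frame 1: 8. Distance in frame 2: 10.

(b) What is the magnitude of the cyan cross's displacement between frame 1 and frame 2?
4

The cyan cross moved from (5, 8) to (1, 9), a distance of √(4² + 1²) ≈ 4.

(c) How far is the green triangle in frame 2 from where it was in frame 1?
3

The green triangle moved from (15, 8) to (12, 9), a distance of √(3² + 1²) ≈ 3.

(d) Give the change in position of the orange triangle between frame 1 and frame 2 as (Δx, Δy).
(-3, -3)

The orange triangle was at (14, 13) in frame 1 and (11, 10) in frame 2.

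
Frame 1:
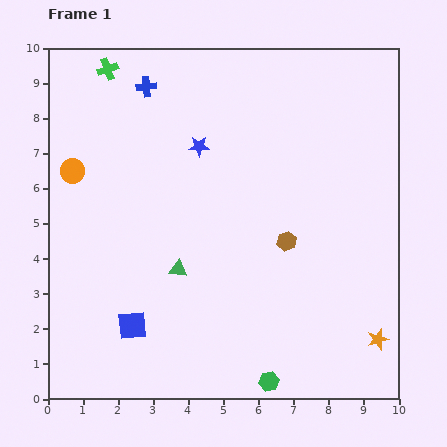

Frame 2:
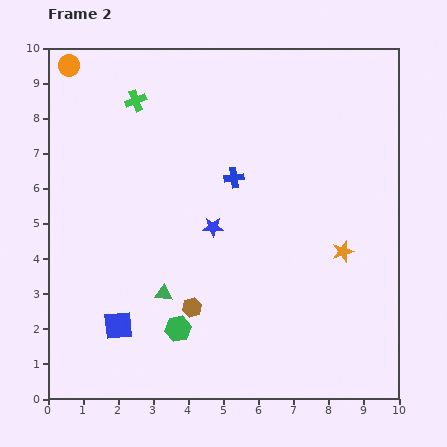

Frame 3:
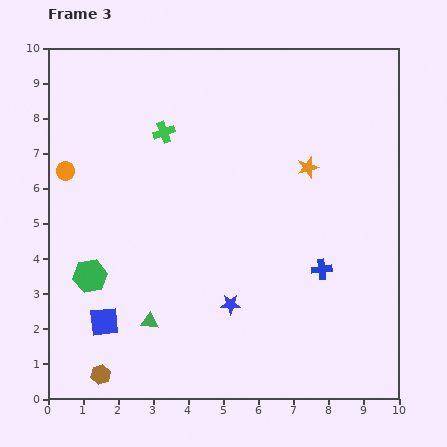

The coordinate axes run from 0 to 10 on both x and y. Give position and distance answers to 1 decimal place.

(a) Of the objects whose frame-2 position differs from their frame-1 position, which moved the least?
the blue square

(moved 0.4)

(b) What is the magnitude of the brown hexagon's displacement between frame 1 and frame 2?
3.3

The brown hexagon moved from (6.8, 4.5) to (4.1, 2.6), a distance of √(2.7² + 1.9²) ≈ 3.3.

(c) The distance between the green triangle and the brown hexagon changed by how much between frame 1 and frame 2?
-2.3

Distance in frame 1: 3.2. Distance in frame 2: 0.9.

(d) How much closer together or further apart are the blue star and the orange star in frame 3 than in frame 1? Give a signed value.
-3.0

Distance in frame 1: 7.5. Distance in frame 3: 4.5.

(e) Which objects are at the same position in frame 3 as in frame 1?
none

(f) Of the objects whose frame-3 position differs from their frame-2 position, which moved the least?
the blue square

(moved 0.4)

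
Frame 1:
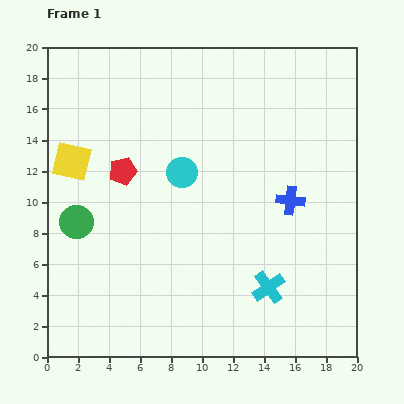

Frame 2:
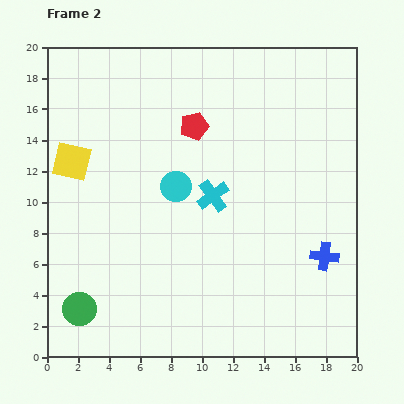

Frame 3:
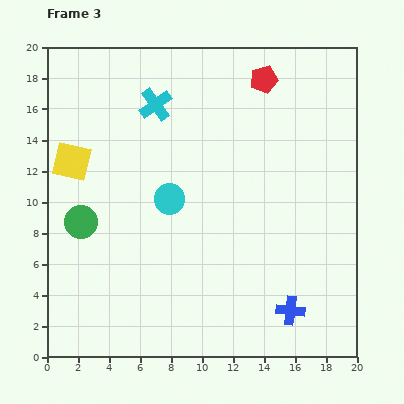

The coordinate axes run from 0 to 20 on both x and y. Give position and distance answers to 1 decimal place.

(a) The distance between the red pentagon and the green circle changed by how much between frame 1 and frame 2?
+9.4

Distance in frame 1: 4.5. Distance in frame 2: 13.9.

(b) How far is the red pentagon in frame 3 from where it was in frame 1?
10.8

The red pentagon moved from (4.9, 12.0) to (14.0, 17.9), a distance of √(9.1² + 5.9²) ≈ 10.8.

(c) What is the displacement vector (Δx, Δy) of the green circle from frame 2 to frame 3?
(0.1, 5.6)

The green circle was at (2.1, 3.1) in frame 2 and (2.2, 8.7) in frame 3.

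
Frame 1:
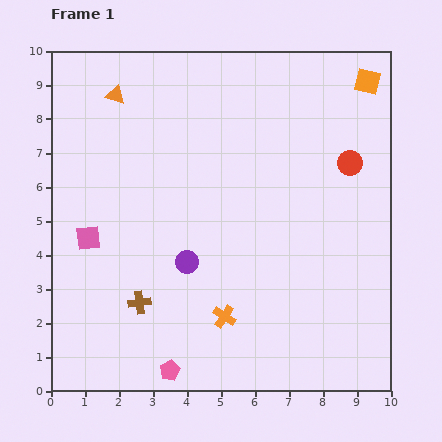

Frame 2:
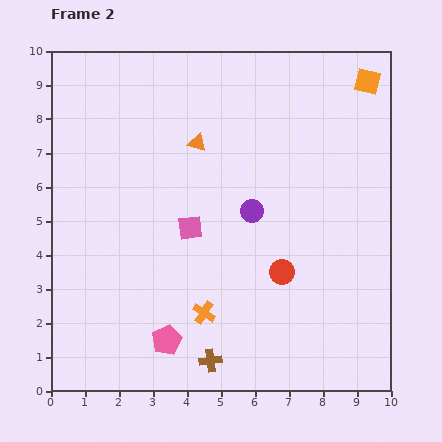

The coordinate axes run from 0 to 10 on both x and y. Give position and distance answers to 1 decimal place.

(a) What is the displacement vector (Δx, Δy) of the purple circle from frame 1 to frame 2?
(1.9, 1.5)

The purple circle was at (4.0, 3.8) in frame 1 and (5.9, 5.3) in frame 2.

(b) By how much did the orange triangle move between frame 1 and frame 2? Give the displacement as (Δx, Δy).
(2.4, -1.4)

The orange triangle was at (1.9, 8.7) in frame 1 and (4.3, 7.3) in frame 2.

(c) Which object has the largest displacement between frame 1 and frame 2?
the red circle

(moved 3.8; next 3.0)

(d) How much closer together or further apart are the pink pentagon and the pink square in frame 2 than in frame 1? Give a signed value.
-1.2

Distance in frame 1: 4.6. Distance in frame 2: 3.4.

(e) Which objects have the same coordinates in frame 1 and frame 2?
the orange square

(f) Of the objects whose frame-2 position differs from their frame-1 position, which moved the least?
the orange cross

(moved 0.6)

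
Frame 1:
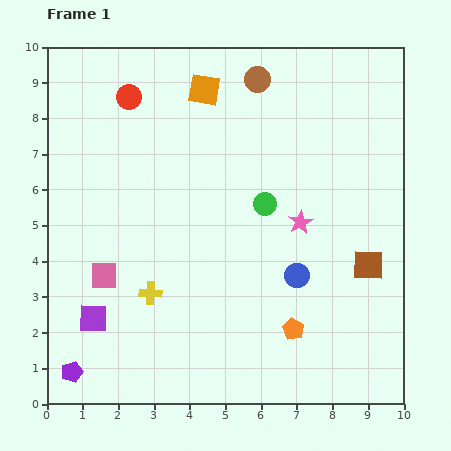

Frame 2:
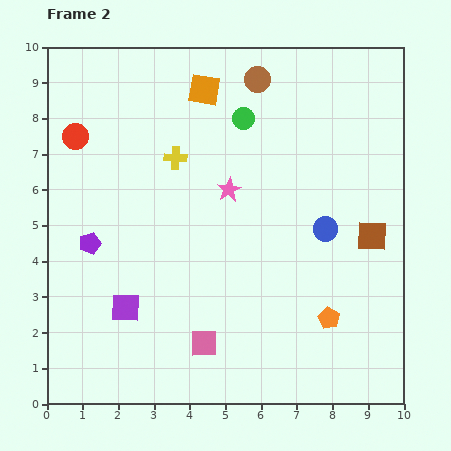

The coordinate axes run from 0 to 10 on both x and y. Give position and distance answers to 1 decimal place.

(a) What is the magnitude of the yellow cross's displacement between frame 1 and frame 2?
3.9

The yellow cross moved from (2.9, 3.1) to (3.6, 6.9), a distance of √(0.7² + 3.8²) ≈ 3.9.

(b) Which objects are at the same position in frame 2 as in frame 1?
the brown circle, the orange square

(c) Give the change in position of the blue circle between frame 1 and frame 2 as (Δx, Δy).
(0.8, 1.3)

The blue circle was at (7.0, 3.6) in frame 1 and (7.8, 4.9) in frame 2.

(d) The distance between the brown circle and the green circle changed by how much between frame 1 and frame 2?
-2.3

Distance in frame 1: 3.5. Distance in frame 2: 1.2.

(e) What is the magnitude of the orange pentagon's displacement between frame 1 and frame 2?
1.0

The orange pentagon moved from (6.9, 2.1) to (7.9, 2.4), a distance of √(1.0² + 0.3²) ≈ 1.0.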